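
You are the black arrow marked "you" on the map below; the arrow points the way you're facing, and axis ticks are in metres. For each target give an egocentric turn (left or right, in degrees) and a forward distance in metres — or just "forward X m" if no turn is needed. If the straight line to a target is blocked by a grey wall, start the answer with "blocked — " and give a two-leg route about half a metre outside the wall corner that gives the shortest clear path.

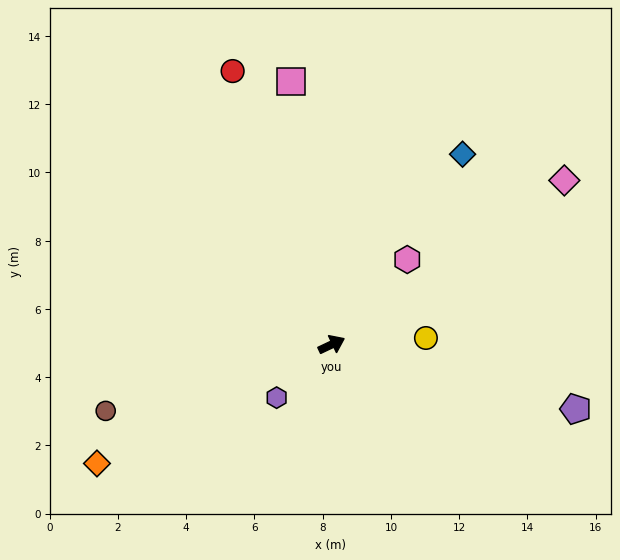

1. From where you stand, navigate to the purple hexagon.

turn right 161°, forward 2.2 m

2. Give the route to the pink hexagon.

turn left 23°, forward 3.3 m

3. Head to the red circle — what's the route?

turn left 85°, forward 8.5 m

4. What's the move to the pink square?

turn left 73°, forward 7.8 m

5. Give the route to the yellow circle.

turn right 21°, forward 2.8 m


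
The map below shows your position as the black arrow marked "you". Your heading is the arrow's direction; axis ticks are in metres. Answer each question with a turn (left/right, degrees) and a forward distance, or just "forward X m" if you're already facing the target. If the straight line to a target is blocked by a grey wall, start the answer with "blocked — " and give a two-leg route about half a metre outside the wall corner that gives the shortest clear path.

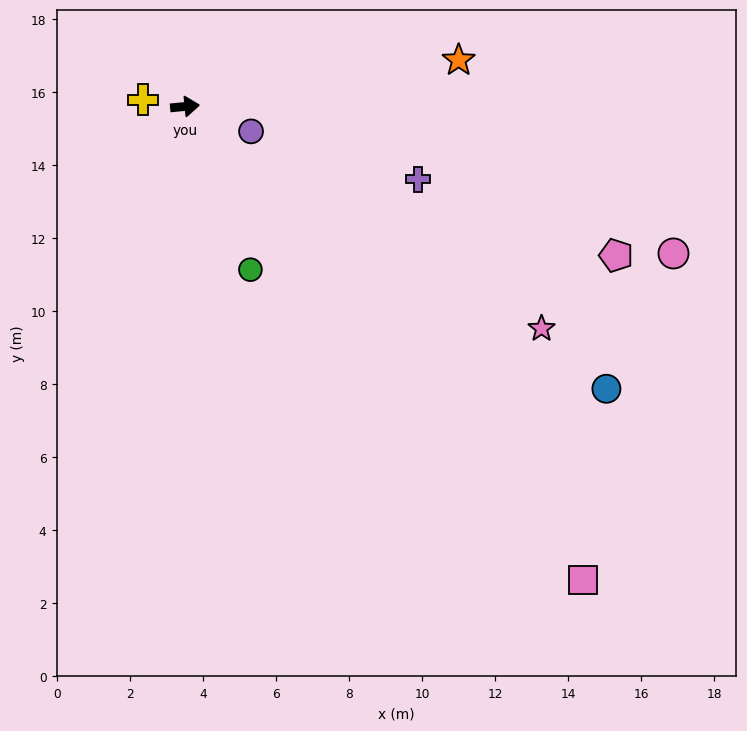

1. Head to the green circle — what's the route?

turn right 74°, forward 4.8 m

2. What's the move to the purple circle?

turn right 26°, forward 1.9 m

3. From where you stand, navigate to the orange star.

turn left 4°, forward 7.6 m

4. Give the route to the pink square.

turn right 55°, forward 16.9 m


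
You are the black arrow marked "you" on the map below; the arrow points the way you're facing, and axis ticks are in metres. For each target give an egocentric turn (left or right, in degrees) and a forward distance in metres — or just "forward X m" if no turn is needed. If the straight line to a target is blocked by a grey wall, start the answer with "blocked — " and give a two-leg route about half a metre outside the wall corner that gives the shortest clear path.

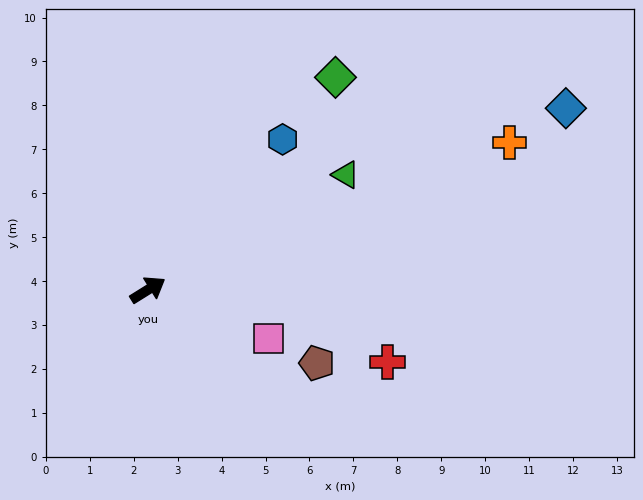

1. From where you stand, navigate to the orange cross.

turn right 10°, forward 8.9 m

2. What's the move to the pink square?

turn right 54°, forward 3.0 m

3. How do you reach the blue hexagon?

turn left 16°, forward 4.6 m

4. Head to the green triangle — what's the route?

forward 5.2 m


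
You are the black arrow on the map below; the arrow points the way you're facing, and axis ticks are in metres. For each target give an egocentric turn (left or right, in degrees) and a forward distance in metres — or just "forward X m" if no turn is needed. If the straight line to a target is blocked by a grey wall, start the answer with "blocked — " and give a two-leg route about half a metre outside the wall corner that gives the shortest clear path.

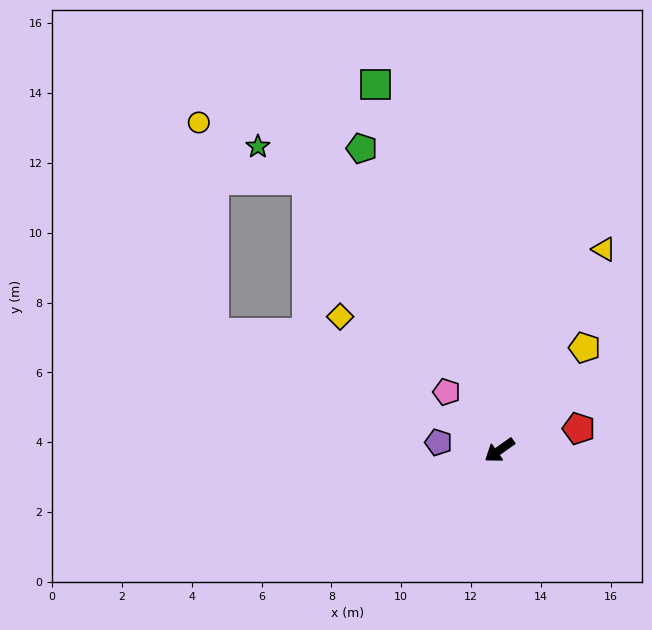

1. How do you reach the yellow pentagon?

turn right 165°, forward 3.8 m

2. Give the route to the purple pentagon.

turn right 43°, forward 1.8 m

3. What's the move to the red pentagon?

turn left 160°, forward 2.4 m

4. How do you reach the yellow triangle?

turn right 153°, forward 6.5 m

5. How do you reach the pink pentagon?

turn right 83°, forward 2.3 m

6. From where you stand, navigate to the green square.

turn right 107°, forward 11.1 m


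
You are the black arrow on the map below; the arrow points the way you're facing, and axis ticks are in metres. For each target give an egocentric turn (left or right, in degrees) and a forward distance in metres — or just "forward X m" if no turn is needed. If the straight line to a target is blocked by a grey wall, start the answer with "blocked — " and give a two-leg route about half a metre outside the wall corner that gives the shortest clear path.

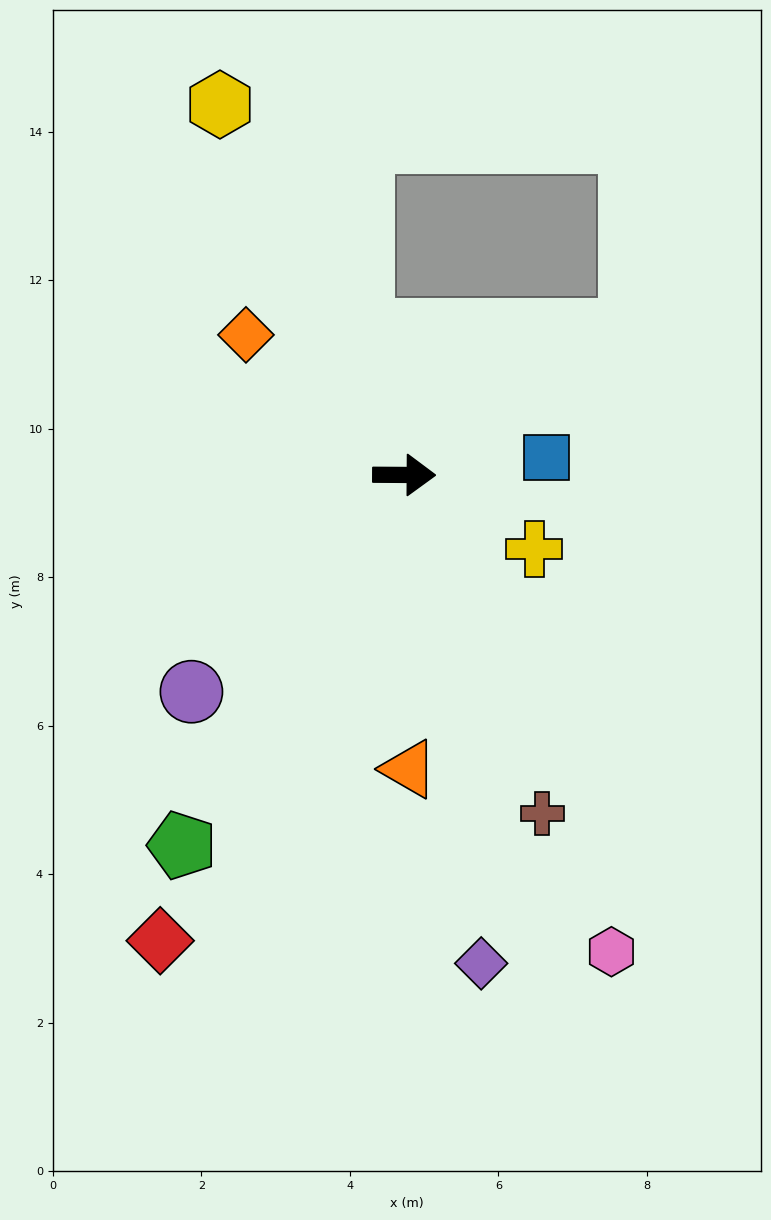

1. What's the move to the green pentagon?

turn right 121°, forward 5.8 m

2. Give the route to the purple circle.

turn right 134°, forward 4.1 m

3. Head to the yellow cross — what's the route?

turn right 29°, forward 2.0 m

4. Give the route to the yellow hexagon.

turn left 117°, forward 5.6 m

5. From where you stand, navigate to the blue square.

turn left 7°, forward 1.9 m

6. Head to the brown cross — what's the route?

turn right 67°, forward 4.9 m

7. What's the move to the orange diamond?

turn left 139°, forward 2.8 m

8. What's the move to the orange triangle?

turn right 89°, forward 4.0 m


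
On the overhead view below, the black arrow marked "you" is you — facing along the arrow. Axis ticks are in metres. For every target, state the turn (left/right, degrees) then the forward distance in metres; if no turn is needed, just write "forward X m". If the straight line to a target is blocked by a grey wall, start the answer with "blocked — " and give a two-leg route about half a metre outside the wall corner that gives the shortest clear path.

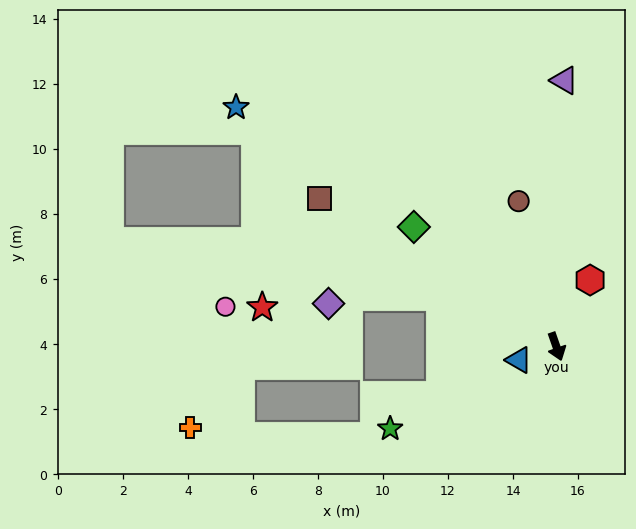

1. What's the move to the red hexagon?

turn left 134°, forward 2.3 m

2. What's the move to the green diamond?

turn right 149°, forward 5.7 m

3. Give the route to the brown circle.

turn left 175°, forward 4.6 m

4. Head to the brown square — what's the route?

turn right 141°, forward 8.6 m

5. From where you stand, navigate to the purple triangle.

turn left 159°, forward 8.2 m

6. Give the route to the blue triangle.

turn right 90°, forward 1.2 m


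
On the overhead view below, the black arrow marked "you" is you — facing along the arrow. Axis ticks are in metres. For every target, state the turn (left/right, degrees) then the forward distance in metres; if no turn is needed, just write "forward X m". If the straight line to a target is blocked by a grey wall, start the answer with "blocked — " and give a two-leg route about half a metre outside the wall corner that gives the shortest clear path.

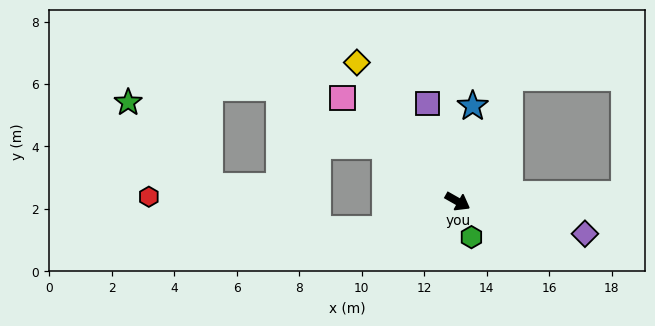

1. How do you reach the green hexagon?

turn right 39°, forward 1.2 m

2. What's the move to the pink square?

turn left 168°, forward 5.0 m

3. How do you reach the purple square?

turn left 137°, forward 3.3 m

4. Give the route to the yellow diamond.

turn left 156°, forward 5.5 m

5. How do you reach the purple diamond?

turn left 15°, forward 4.2 m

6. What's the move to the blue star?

turn left 111°, forward 3.1 m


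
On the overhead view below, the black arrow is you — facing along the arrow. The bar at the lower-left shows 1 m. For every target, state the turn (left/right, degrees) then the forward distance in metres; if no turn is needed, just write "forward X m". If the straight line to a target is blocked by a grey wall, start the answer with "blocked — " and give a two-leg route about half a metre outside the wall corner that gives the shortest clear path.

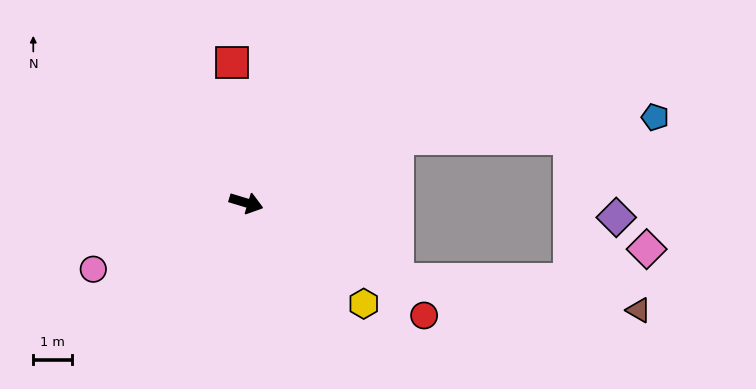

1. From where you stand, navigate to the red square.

turn left 113°, forward 3.7 m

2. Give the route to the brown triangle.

blocked — turn right 10°, forward 4.4 m, then turn left 20°, forward 6.3 m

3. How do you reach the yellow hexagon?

turn right 24°, forward 4.0 m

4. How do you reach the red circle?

turn right 15°, forward 5.5 m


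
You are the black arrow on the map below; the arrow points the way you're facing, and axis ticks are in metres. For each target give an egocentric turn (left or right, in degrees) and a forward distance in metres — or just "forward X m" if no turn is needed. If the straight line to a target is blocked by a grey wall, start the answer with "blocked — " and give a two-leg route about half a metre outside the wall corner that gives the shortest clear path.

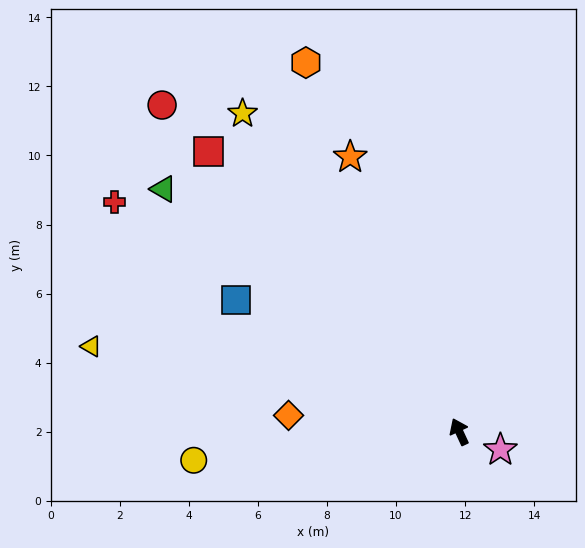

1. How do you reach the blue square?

turn left 35°, forward 7.5 m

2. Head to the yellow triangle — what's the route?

turn left 52°, forward 10.9 m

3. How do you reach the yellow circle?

turn left 71°, forward 7.7 m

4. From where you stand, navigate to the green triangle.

turn left 26°, forward 11.1 m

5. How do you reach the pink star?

turn right 138°, forward 1.3 m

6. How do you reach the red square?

turn left 17°, forward 10.9 m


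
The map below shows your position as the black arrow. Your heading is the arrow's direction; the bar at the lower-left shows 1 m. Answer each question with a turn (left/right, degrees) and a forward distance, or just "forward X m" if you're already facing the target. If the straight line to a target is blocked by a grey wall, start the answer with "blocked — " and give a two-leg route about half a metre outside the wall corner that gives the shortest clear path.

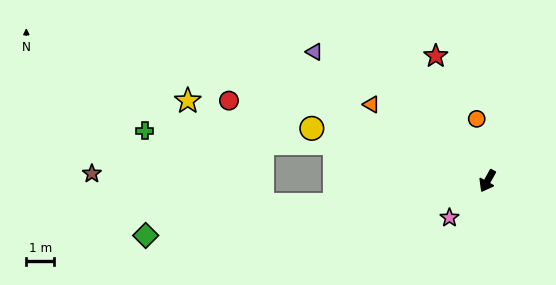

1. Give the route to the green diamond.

turn right 52°, forward 12.4 m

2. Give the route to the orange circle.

turn right 141°, forward 2.3 m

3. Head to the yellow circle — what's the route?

turn right 78°, forward 6.6 m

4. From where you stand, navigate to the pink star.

turn right 17°, forward 1.9 m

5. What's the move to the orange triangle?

turn right 94°, forward 5.0 m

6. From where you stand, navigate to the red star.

turn right 128°, forward 4.9 m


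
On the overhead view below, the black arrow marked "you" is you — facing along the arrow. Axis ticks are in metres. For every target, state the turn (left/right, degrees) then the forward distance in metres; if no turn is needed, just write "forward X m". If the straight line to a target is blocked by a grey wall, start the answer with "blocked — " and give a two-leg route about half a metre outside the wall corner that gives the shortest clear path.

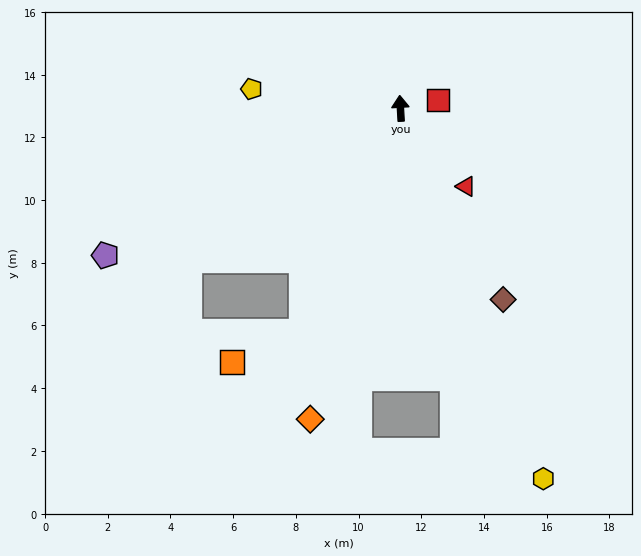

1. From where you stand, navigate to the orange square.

blocked — turn left 153°, forward 7.8 m, then turn right 43°, forward 2.4 m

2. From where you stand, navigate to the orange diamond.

turn left 161°, forward 10.3 m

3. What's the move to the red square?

turn right 81°, forward 1.2 m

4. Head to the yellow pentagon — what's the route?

turn left 79°, forward 4.8 m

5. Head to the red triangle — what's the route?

turn right 143°, forward 3.3 m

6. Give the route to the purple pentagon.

turn left 113°, forward 10.5 m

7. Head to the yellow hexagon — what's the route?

turn right 162°, forward 12.7 m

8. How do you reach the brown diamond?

turn right 155°, forward 6.9 m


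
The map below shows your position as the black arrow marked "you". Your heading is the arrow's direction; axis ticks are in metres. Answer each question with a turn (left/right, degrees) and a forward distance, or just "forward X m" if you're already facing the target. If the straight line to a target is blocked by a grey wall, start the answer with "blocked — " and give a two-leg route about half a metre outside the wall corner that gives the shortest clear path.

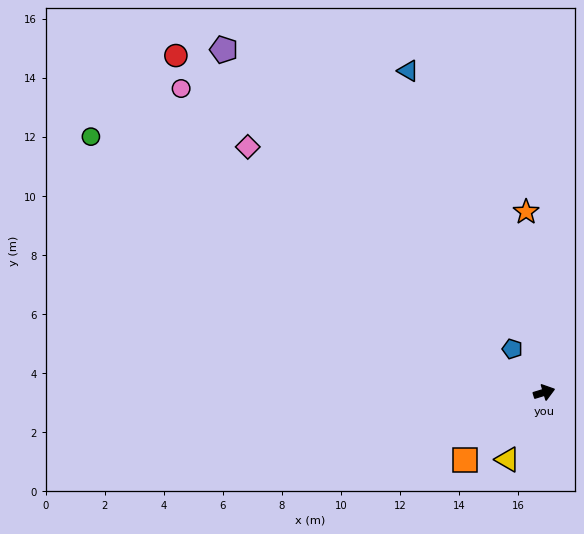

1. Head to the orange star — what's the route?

turn left 79°, forward 6.1 m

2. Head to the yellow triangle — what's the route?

turn right 136°, forward 2.6 m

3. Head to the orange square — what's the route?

turn right 156°, forward 3.5 m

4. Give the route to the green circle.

turn left 134°, forward 17.6 m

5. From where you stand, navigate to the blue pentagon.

turn left 109°, forward 1.8 m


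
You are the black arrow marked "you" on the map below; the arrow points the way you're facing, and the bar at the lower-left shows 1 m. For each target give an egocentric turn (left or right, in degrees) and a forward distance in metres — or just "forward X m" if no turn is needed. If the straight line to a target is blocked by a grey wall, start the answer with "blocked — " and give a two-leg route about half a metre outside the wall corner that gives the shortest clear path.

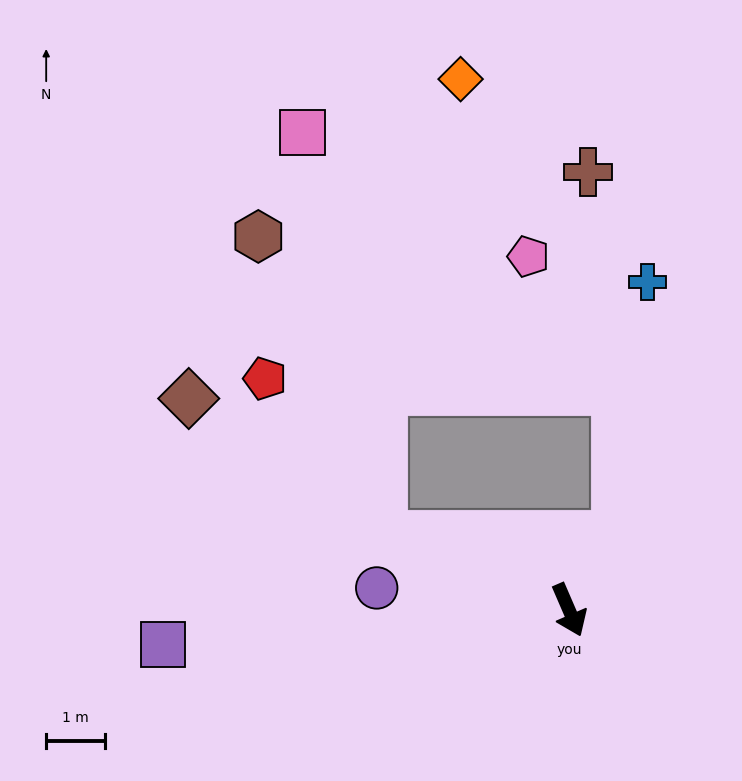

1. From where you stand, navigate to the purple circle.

turn right 120°, forward 3.3 m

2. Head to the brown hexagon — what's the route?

blocked — turn right 135°, forward 3.4 m, then turn right 46°, forward 5.5 m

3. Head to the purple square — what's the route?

turn right 109°, forward 7.0 m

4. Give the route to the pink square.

blocked — turn right 135°, forward 3.4 m, then turn right 57°, forward 7.0 m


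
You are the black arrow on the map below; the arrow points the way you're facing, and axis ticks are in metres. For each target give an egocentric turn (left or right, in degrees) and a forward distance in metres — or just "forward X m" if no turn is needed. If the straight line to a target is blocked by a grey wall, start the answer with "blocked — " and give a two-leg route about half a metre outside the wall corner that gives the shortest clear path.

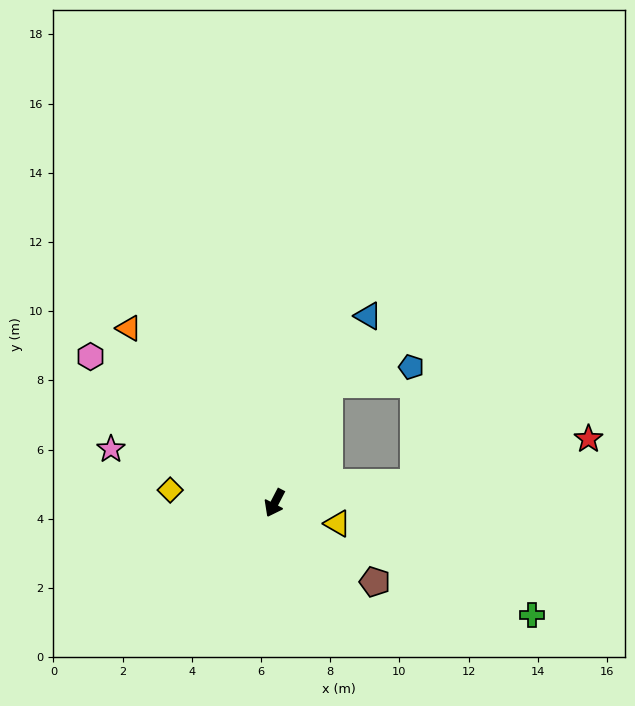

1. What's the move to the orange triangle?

turn right 113°, forward 6.6 m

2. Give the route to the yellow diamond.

turn right 70°, forward 3.0 m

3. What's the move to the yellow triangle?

turn left 99°, forward 1.9 m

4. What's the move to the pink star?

turn right 81°, forward 5.0 m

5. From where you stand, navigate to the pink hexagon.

turn right 101°, forward 6.8 m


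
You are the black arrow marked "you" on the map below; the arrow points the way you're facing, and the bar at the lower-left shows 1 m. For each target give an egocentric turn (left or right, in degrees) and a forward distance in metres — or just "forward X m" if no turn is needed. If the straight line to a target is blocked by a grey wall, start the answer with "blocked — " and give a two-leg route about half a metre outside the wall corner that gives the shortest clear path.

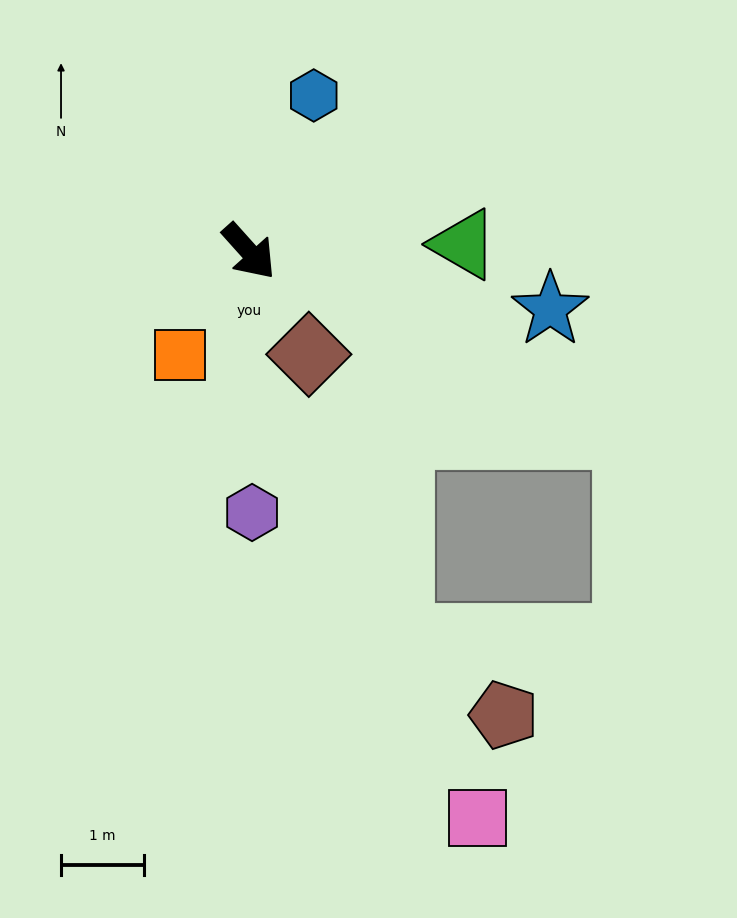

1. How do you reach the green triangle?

turn left 50°, forward 2.6 m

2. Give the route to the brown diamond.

turn right 12°, forward 1.4 m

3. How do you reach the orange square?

turn right 76°, forward 1.5 m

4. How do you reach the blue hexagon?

turn left 116°, forward 2.0 m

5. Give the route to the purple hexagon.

turn right 41°, forward 3.1 m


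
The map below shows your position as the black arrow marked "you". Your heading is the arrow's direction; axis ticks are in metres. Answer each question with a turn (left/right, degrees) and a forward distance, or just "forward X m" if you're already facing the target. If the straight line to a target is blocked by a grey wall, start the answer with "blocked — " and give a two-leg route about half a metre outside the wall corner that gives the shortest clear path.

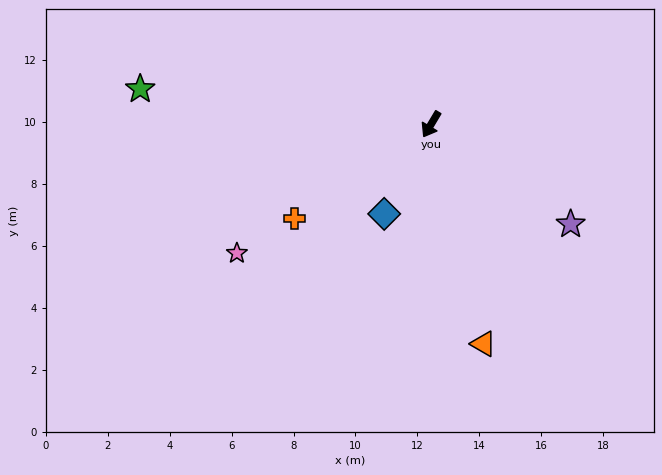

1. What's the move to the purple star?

turn left 85°, forward 5.5 m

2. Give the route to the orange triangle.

turn left 44°, forward 7.3 m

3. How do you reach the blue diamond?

turn left 3°, forward 3.3 m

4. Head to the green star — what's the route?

turn right 66°, forward 9.5 m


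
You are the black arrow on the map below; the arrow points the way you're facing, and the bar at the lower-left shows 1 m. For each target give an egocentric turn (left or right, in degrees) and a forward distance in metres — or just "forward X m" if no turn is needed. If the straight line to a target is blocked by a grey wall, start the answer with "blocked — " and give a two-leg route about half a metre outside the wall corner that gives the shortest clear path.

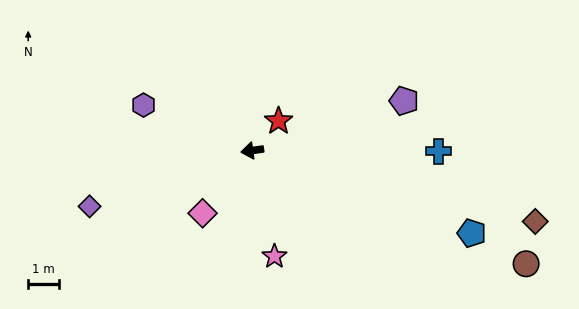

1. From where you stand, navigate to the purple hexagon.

turn right 31°, forward 3.8 m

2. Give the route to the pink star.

turn left 94°, forward 3.5 m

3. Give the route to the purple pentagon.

turn right 170°, forward 5.1 m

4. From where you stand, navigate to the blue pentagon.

turn left 151°, forward 7.5 m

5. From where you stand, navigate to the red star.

turn right 140°, forward 1.3 m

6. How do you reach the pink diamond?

turn left 43°, forward 2.6 m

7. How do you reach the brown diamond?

turn left 158°, forward 9.3 m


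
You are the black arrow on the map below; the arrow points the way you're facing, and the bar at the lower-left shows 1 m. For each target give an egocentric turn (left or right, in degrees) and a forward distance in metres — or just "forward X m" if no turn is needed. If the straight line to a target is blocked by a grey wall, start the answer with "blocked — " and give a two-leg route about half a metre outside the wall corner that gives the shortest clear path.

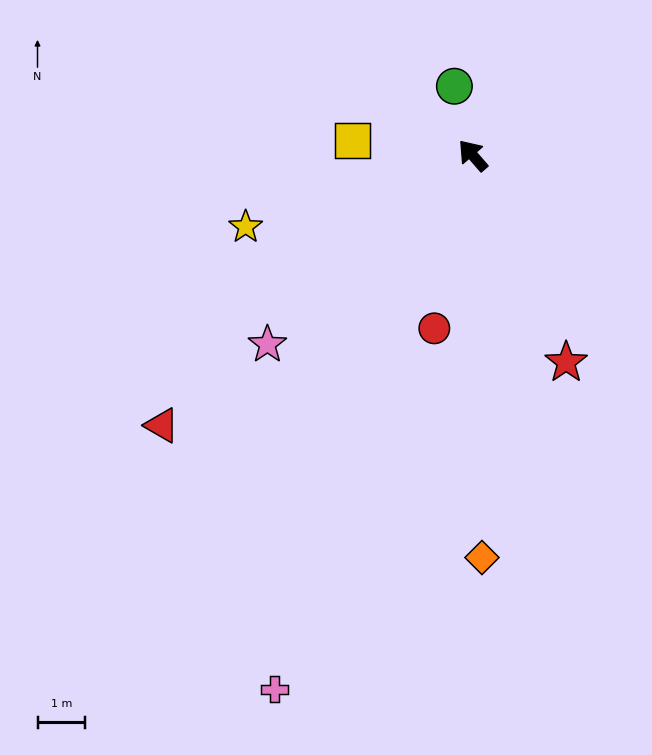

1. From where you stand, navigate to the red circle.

turn left 127°, forward 3.7 m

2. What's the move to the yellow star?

turn left 67°, forward 5.0 m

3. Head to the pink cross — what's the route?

turn left 119°, forward 12.0 m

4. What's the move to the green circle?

turn right 26°, forward 1.5 m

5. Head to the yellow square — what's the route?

turn left 42°, forward 2.5 m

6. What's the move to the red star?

turn left 163°, forward 4.8 m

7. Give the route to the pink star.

turn left 92°, forward 5.9 m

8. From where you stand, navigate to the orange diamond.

turn left 140°, forward 8.4 m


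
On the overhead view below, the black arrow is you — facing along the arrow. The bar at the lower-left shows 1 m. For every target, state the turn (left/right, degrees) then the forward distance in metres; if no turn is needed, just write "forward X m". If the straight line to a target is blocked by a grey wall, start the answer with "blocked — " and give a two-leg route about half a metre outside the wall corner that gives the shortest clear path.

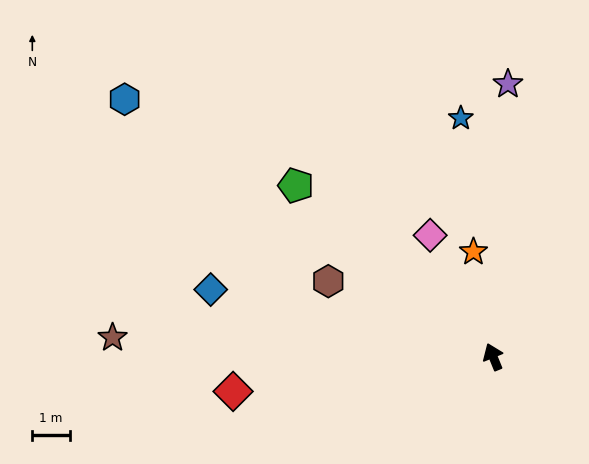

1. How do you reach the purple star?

turn right 25°, forward 7.3 m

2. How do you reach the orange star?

turn right 12°, forward 2.8 m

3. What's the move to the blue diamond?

turn left 54°, forward 7.7 m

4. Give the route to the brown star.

turn left 65°, forward 10.1 m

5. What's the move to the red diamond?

turn left 75°, forward 7.0 m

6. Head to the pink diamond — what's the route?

turn left 5°, forward 3.6 m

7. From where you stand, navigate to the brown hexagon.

turn left 43°, forward 4.8 m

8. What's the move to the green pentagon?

turn left 27°, forward 6.9 m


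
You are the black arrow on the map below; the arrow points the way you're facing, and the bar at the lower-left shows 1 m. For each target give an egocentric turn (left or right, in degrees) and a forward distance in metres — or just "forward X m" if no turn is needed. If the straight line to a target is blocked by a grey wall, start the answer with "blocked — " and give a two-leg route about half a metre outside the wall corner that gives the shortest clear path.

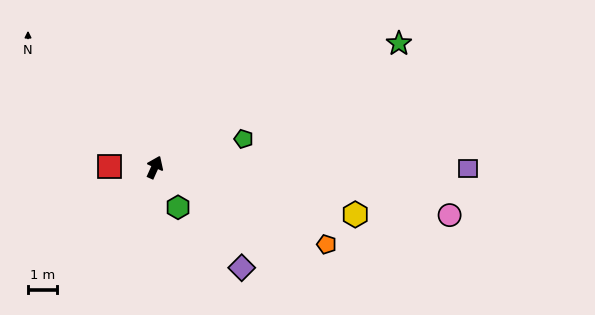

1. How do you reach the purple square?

turn right 66°, forward 10.7 m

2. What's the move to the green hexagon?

turn right 126°, forward 1.6 m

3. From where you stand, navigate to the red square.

turn left 113°, forward 1.5 m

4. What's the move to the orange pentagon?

turn right 90°, forward 6.4 m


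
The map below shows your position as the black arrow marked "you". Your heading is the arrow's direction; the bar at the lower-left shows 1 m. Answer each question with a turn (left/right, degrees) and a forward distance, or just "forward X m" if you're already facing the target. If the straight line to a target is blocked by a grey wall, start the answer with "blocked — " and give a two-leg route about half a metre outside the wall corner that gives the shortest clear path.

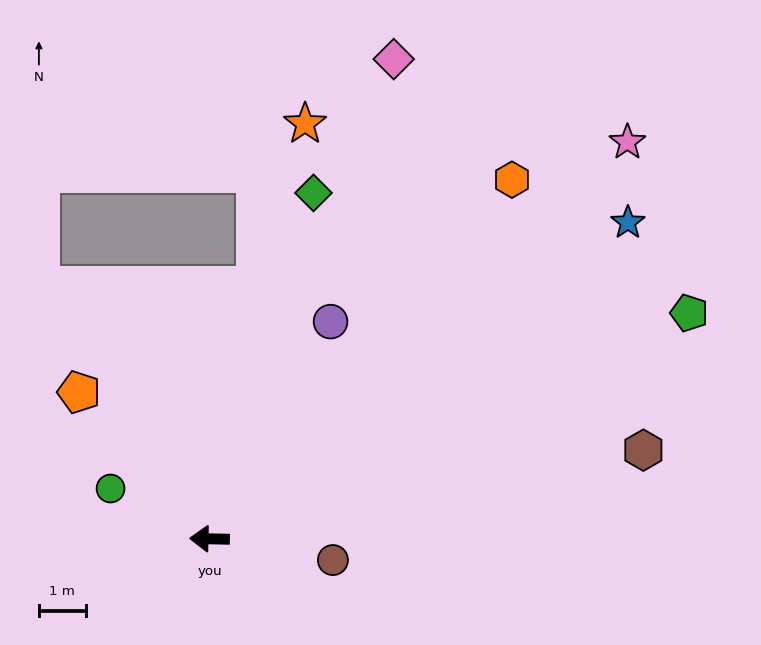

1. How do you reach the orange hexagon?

turn right 129°, forward 10.0 m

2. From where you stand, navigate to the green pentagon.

turn right 153°, forward 11.3 m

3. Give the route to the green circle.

turn right 26°, forward 2.4 m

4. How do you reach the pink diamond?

turn right 110°, forward 10.9 m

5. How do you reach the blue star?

turn right 142°, forward 11.1 m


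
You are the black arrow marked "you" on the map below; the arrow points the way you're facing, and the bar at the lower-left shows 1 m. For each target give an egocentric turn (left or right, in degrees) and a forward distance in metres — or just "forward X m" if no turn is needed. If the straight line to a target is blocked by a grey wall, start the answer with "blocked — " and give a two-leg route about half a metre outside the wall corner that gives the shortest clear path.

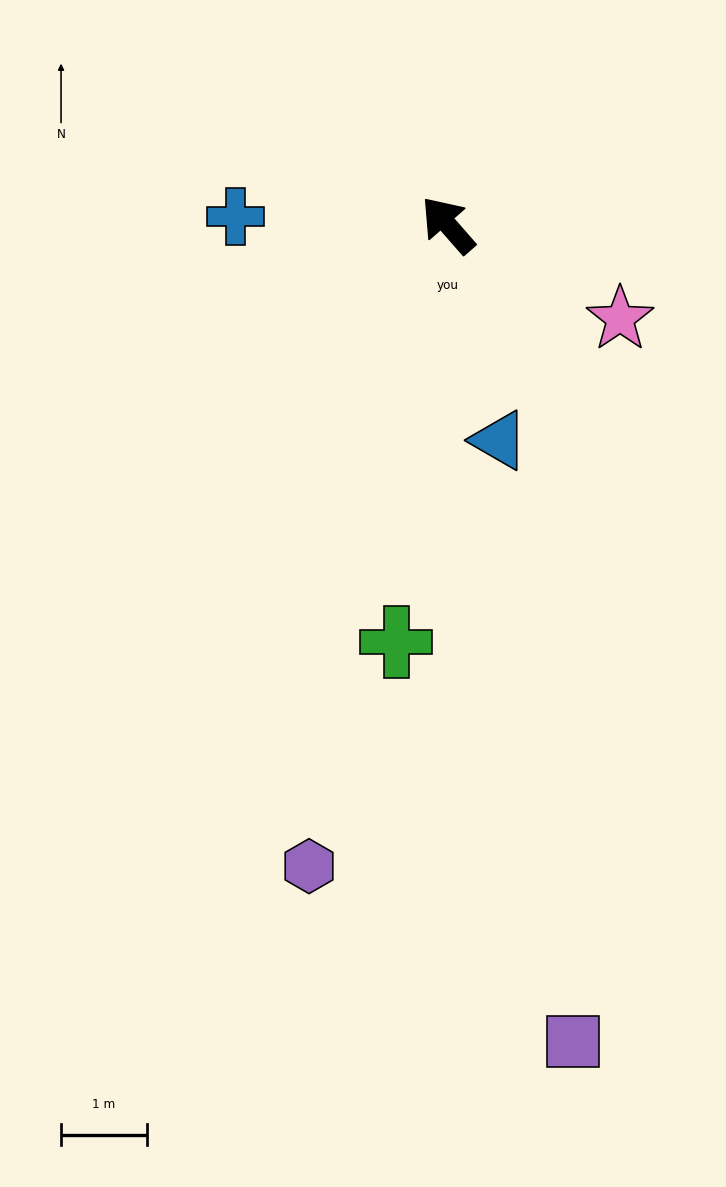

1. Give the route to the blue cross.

turn left 47°, forward 2.5 m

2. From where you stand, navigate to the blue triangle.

turn left 152°, forward 2.6 m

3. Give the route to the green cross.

turn left 132°, forward 4.9 m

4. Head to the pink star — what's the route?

turn right 160°, forward 2.3 m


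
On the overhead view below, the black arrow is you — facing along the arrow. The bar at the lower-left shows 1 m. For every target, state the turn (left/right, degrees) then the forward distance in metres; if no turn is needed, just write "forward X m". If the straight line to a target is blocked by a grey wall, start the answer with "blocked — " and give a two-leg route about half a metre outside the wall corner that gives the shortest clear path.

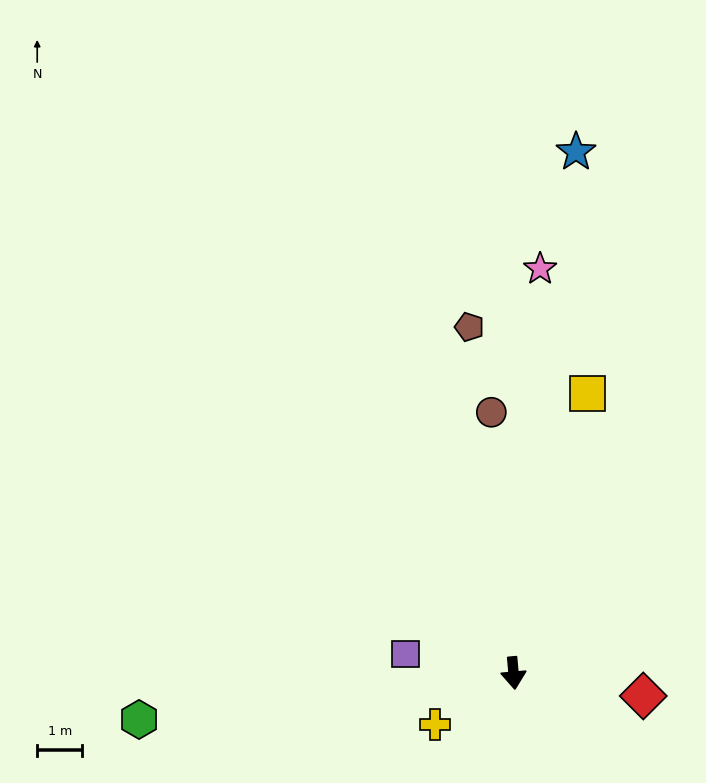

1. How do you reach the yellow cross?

turn right 62°, forward 2.1 m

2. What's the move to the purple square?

turn right 105°, forward 2.4 m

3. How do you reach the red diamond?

turn left 75°, forward 2.9 m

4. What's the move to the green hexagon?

turn right 88°, forward 8.3 m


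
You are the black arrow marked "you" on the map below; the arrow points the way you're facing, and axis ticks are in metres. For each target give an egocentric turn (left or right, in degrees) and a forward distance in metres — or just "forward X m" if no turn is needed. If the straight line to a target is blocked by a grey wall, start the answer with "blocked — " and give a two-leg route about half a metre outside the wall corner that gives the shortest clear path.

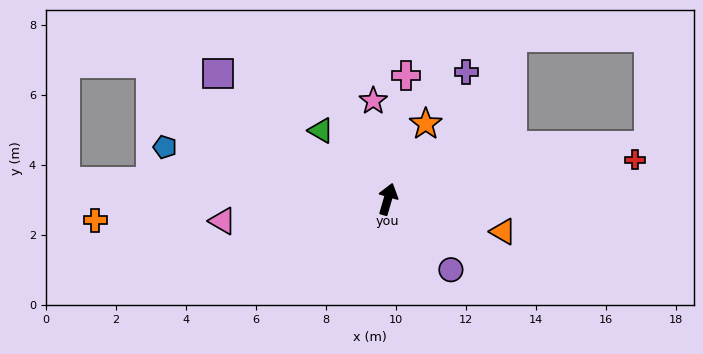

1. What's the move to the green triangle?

turn left 60°, forward 2.7 m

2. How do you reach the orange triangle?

turn right 90°, forward 3.4 m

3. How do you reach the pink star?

turn left 25°, forward 2.8 m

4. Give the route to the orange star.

turn right 11°, forward 2.4 m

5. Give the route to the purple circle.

turn right 122°, forward 2.7 m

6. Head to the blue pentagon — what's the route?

turn left 93°, forward 6.5 m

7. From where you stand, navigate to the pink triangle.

turn left 114°, forward 4.8 m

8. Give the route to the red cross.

turn right 65°, forward 7.2 m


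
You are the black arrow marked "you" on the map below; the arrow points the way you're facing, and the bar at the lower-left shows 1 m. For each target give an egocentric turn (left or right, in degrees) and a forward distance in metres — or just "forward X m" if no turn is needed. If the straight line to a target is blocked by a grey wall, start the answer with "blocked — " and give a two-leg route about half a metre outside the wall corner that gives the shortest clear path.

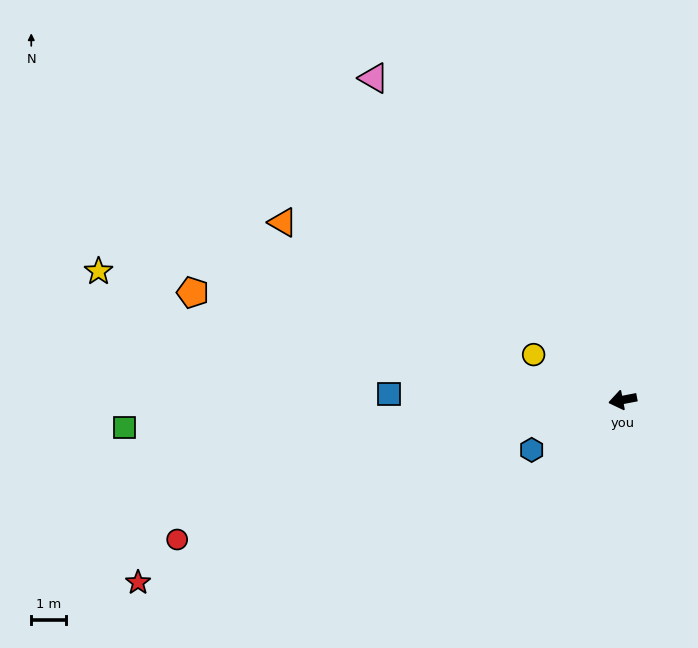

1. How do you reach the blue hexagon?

turn left 18°, forward 3.0 m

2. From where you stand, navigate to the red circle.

turn left 6°, forward 13.4 m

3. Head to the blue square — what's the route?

turn right 12°, forward 6.7 m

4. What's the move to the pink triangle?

turn right 63°, forward 11.7 m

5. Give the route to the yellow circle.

turn right 38°, forward 2.9 m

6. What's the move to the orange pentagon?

turn right 25°, forward 12.7 m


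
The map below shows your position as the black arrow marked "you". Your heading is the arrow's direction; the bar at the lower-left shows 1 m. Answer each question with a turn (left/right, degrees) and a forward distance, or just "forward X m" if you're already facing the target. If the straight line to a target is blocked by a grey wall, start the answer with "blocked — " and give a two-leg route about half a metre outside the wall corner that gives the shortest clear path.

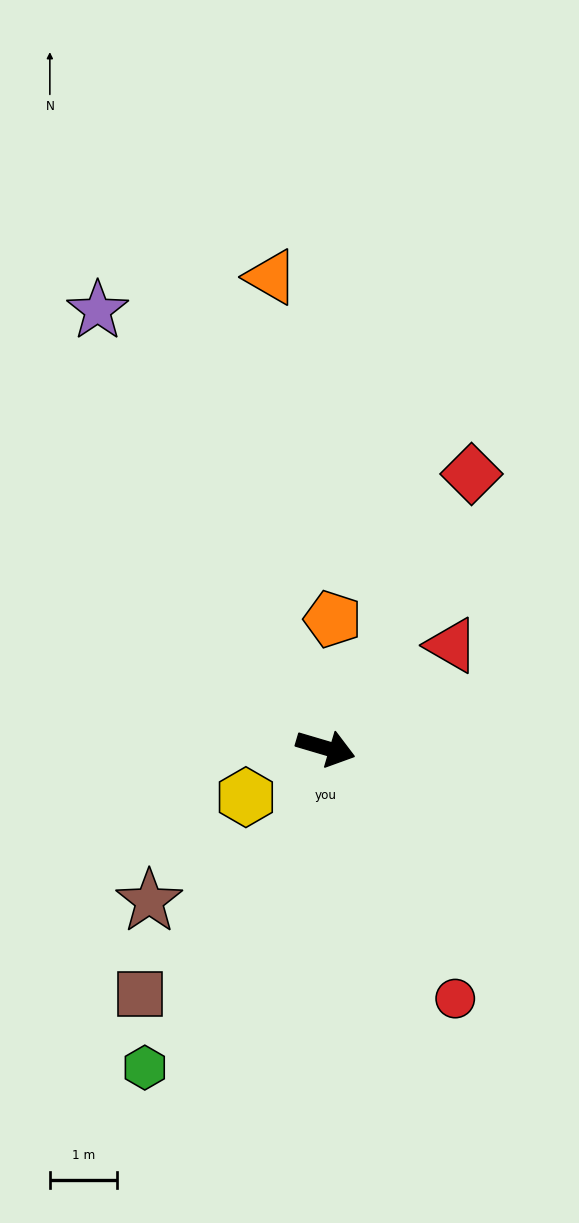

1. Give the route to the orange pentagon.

turn left 103°, forward 1.9 m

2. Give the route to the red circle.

turn right 46°, forward 4.2 m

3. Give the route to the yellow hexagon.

turn right 132°, forward 1.4 m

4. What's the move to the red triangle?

turn left 56°, forward 2.4 m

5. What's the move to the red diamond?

turn left 78°, forward 4.6 m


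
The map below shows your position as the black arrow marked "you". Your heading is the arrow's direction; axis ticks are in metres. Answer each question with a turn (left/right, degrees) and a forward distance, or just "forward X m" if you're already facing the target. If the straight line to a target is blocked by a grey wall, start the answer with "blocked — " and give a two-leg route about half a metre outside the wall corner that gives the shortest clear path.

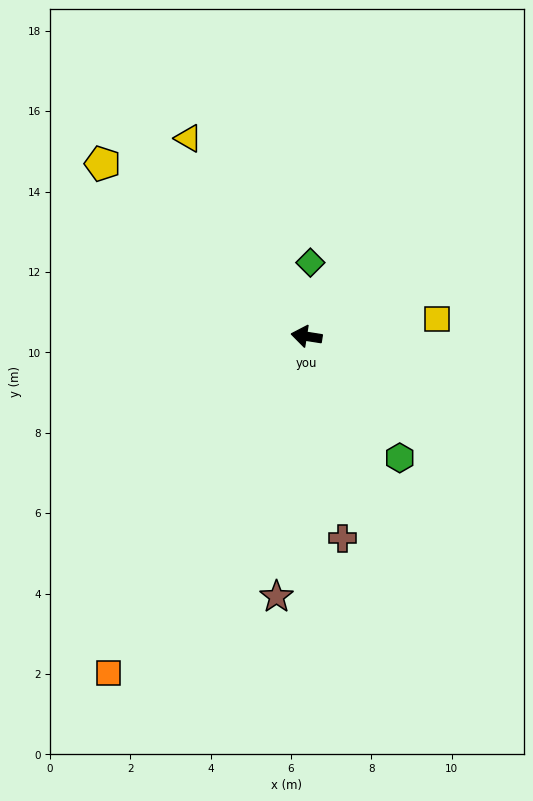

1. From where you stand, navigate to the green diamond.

turn right 84°, forward 1.8 m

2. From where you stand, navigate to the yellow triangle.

turn right 50°, forward 5.7 m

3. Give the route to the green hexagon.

turn left 136°, forward 3.8 m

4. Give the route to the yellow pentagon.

turn right 31°, forward 6.6 m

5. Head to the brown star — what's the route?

turn left 92°, forward 6.5 m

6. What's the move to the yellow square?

turn right 163°, forward 3.3 m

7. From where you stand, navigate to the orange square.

turn left 68°, forward 9.7 m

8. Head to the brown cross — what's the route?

turn left 109°, forward 5.1 m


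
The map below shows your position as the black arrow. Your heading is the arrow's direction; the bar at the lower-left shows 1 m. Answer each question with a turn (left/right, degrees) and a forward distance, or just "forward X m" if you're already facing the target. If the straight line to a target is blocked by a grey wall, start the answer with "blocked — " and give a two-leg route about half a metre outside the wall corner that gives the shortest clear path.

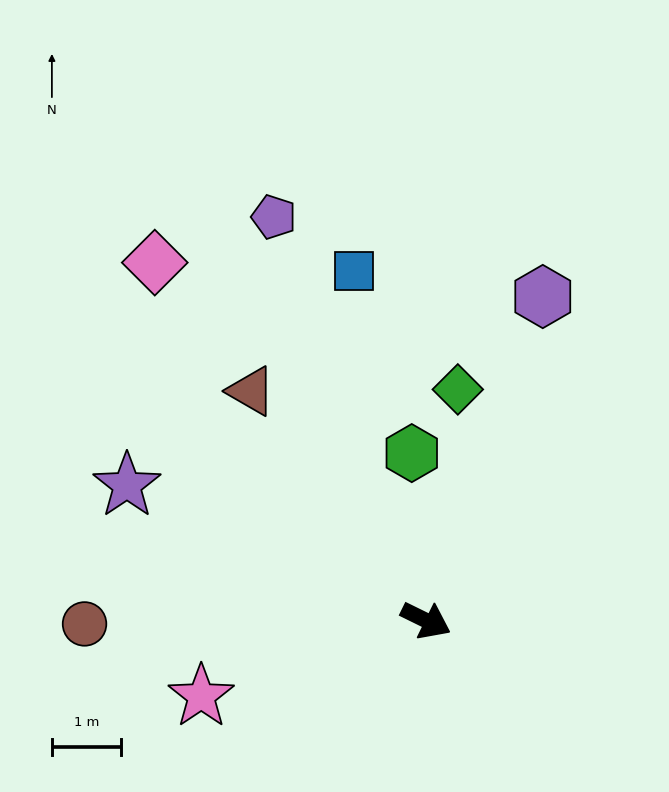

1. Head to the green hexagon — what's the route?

turn left 121°, forward 2.4 m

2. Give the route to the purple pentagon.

turn left 137°, forward 6.3 m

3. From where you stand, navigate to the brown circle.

turn right 153°, forward 5.0 m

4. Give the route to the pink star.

turn right 135°, forward 3.4 m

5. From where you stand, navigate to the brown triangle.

turn left 153°, forward 4.2 m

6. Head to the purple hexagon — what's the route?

turn left 96°, forward 5.0 m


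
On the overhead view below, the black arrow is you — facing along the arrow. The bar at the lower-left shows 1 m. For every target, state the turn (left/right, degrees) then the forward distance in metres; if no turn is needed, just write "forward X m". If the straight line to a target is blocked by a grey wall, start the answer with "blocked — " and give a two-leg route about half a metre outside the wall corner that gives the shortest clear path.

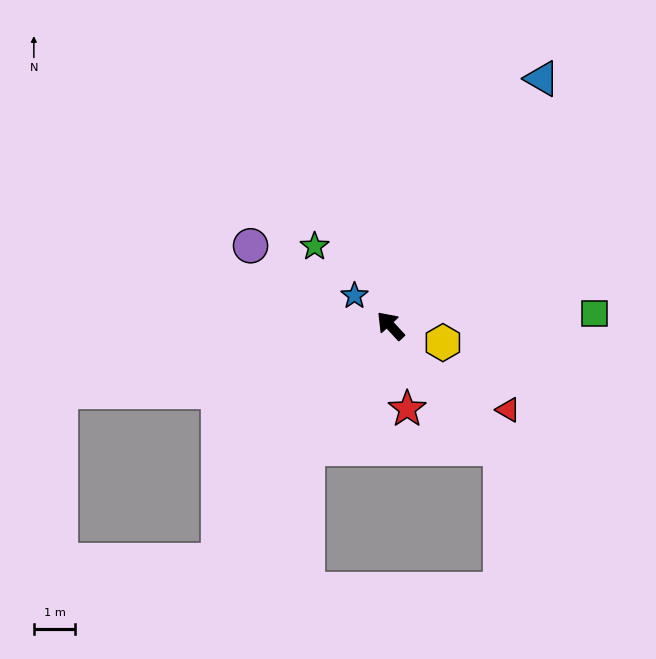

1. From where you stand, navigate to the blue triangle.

turn right 74°, forward 7.0 m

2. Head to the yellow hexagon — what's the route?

turn right 151°, forward 1.3 m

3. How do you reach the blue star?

turn left 7°, forward 1.1 m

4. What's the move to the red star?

turn left 149°, forward 2.1 m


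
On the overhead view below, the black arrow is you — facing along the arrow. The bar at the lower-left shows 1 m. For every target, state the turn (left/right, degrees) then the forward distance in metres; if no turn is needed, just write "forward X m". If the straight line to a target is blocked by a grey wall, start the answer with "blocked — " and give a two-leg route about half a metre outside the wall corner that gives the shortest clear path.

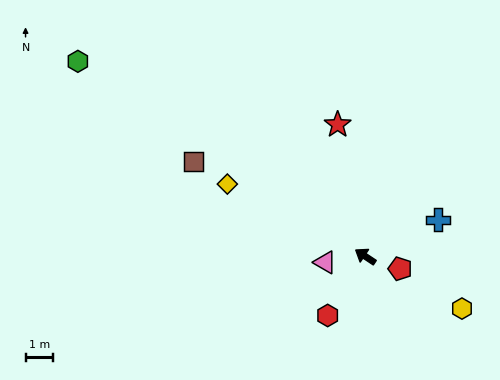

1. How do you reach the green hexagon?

forward 12.5 m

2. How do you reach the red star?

turn right 45°, forward 4.8 m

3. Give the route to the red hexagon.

turn left 91°, forward 2.5 m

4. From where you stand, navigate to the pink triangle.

turn left 42°, forward 1.5 m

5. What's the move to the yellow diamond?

turn left 6°, forward 5.6 m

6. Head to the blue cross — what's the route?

turn right 120°, forward 2.9 m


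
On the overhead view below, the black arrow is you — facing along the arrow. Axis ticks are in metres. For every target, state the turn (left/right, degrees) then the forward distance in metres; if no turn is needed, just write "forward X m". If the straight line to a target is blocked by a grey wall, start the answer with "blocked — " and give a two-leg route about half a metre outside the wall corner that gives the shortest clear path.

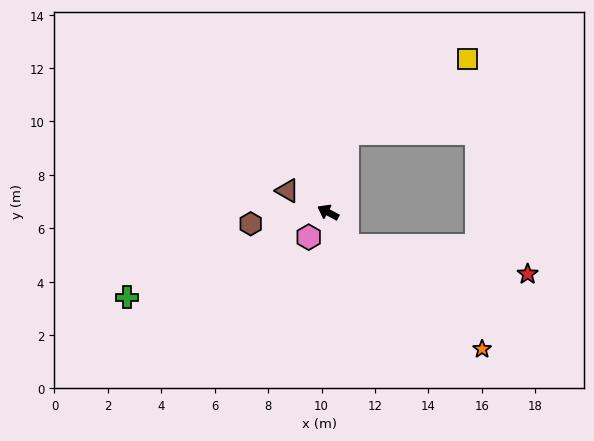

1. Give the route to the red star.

blocked — turn left 150°, forward 1.4 m, then turn left 49°, forward 6.8 m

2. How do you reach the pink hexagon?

turn left 80°, forward 1.2 m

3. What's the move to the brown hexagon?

turn left 37°, forward 2.9 m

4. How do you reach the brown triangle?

forward 1.7 m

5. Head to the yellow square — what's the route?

blocked — turn right 76°, forward 3.0 m, then turn right 44°, forward 5.3 m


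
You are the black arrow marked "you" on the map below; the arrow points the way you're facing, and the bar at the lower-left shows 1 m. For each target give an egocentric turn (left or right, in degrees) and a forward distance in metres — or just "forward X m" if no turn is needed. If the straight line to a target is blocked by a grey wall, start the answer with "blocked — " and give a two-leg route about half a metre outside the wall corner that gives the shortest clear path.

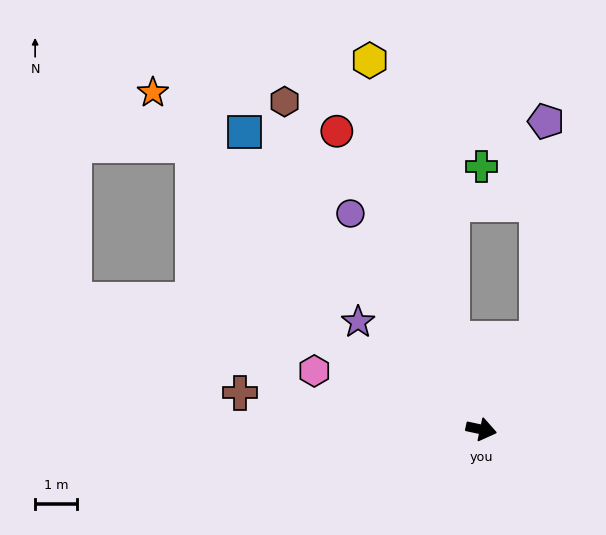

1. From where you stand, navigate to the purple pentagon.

blocked — turn left 71°, forward 2.6 m, then turn left 29°, forward 5.2 m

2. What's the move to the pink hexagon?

turn left 173°, forward 4.3 m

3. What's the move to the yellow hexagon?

turn left 119°, forward 9.3 m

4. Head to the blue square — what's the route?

turn left 141°, forward 9.1 m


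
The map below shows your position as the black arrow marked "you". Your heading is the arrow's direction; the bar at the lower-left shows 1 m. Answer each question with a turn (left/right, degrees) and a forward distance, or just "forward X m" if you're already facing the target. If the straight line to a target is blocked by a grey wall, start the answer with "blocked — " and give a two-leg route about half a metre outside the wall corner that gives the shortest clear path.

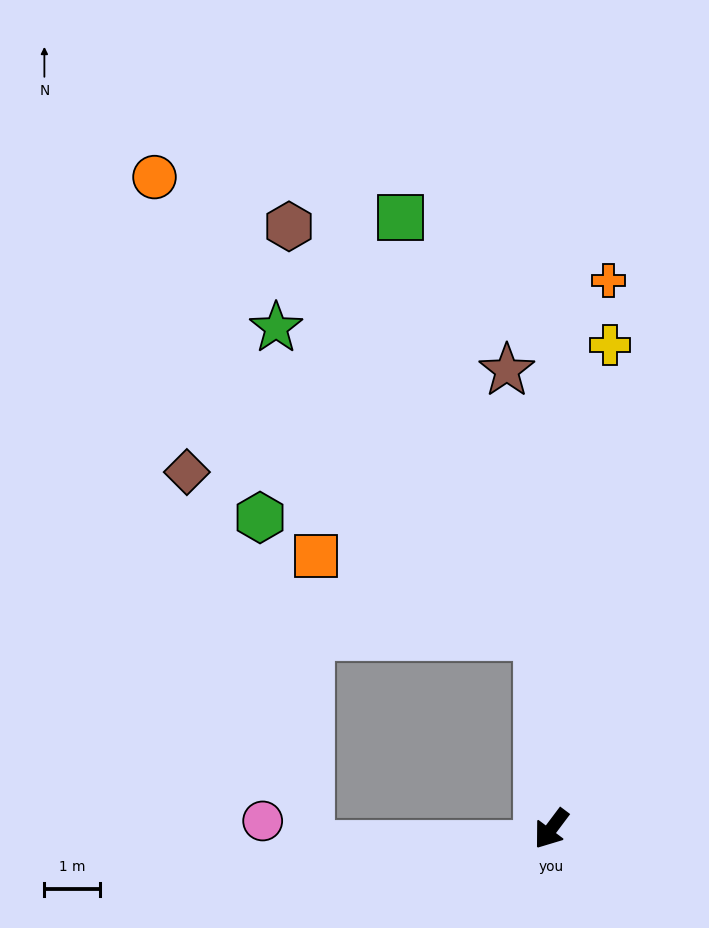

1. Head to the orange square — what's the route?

blocked — turn right 139°, forward 3.5 m, then turn left 66°, forward 4.2 m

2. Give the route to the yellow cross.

turn right 150°, forward 8.7 m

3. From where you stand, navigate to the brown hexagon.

blocked — turn right 139°, forward 3.5 m, then turn left 27°, forward 8.6 m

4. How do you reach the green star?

blocked — turn right 139°, forward 3.5 m, then turn left 36°, forward 7.3 m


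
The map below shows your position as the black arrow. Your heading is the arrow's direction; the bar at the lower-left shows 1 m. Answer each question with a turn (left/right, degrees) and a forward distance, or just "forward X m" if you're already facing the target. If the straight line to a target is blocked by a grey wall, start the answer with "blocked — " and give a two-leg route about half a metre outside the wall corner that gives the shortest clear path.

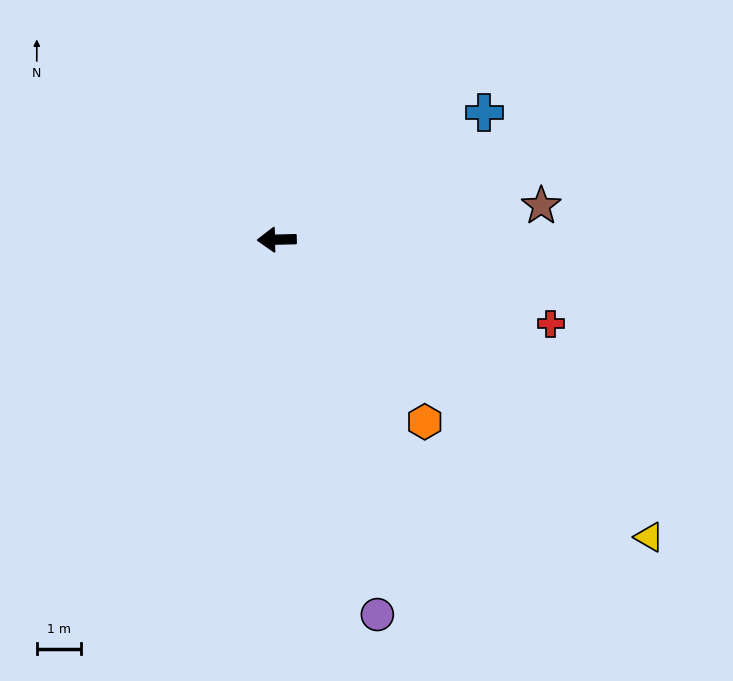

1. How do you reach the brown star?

turn right 174°, forward 6.0 m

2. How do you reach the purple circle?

turn left 104°, forward 8.7 m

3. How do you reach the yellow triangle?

turn left 140°, forward 10.7 m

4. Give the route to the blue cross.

turn right 150°, forward 5.5 m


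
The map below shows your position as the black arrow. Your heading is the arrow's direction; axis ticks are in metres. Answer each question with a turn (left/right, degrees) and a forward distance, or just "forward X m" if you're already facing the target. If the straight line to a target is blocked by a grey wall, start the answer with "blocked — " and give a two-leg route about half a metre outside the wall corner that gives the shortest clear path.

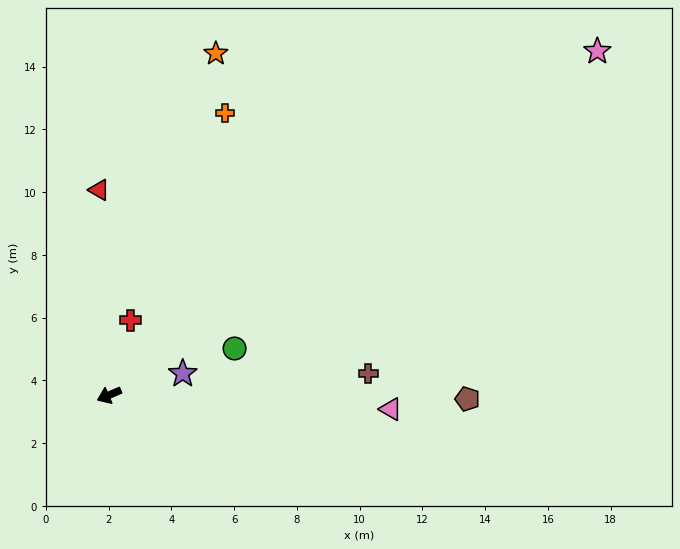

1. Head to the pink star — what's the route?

turn right 168°, forward 19.0 m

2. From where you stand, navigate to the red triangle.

turn right 111°, forward 6.5 m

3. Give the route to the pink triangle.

turn left 154°, forward 9.0 m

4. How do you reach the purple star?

turn left 173°, forward 2.4 m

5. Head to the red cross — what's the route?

turn right 129°, forward 2.5 m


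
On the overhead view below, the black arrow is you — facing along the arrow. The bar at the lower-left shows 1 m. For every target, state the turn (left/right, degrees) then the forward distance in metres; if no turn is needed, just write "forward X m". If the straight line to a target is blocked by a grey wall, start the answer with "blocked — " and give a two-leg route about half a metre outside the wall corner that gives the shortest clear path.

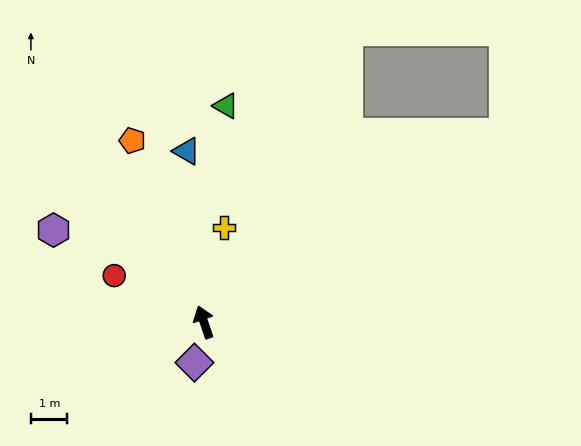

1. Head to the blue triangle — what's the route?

turn right 13°, forward 4.7 m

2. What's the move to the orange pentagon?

turn left 3°, forward 5.3 m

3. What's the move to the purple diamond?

turn left 148°, forward 1.1 m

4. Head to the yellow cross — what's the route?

turn right 31°, forward 2.6 m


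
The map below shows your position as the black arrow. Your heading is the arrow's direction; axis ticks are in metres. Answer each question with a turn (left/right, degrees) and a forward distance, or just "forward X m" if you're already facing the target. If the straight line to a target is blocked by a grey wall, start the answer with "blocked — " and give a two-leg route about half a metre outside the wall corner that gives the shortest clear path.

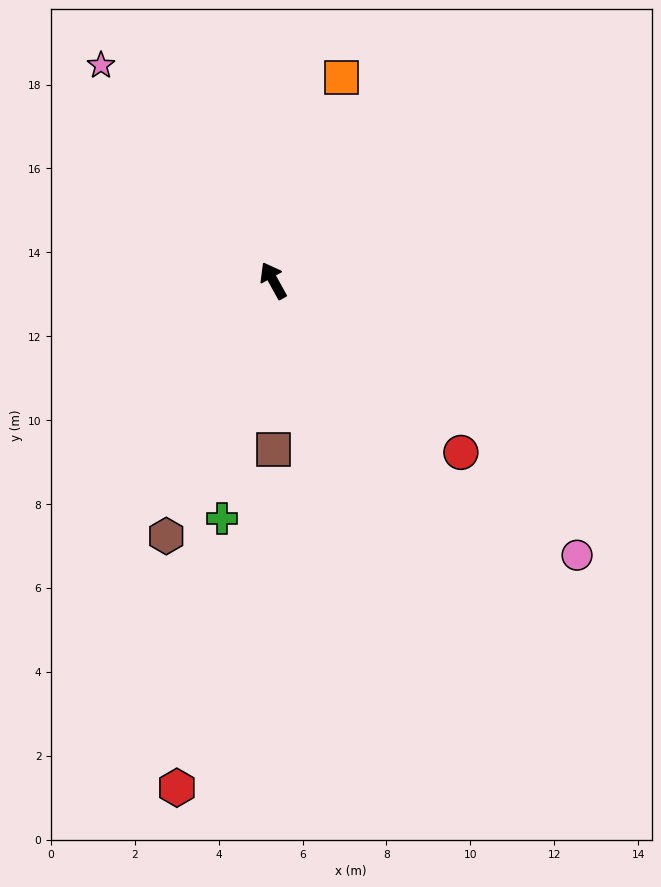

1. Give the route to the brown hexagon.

turn left 128°, forward 6.6 m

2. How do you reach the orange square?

turn right 48°, forward 5.1 m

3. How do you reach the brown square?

turn left 151°, forward 4.0 m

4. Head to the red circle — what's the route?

turn right 161°, forward 6.1 m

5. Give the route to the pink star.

turn left 10°, forward 6.6 m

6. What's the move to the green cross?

turn left 139°, forward 5.8 m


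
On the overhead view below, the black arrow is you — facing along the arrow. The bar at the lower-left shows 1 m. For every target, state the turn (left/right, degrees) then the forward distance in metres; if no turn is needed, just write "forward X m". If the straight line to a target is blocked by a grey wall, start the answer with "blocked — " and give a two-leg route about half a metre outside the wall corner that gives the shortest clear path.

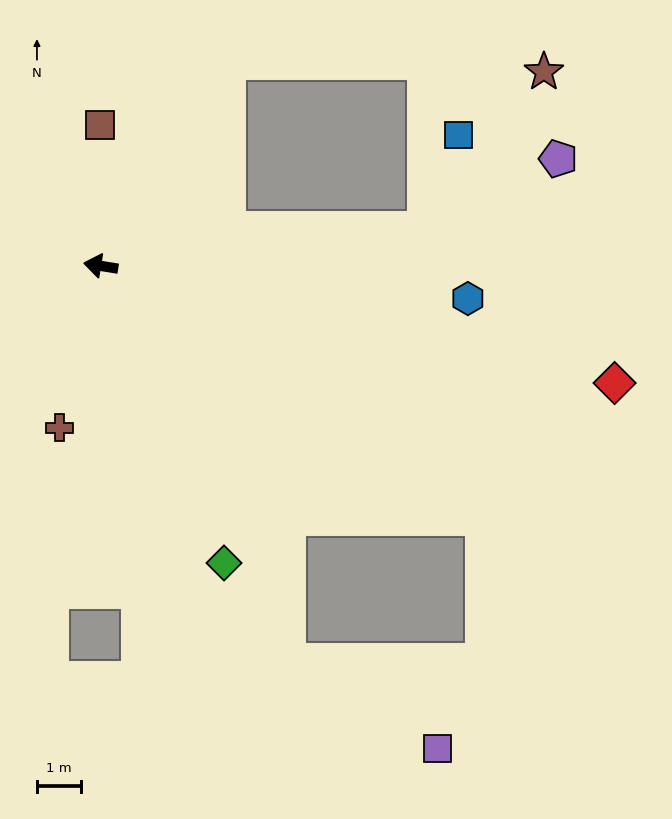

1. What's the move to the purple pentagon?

blocked — turn right 165°, forward 7.4 m, then turn left 23°, forward 3.4 m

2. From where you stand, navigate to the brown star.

blocked — turn right 165°, forward 7.4 m, then turn left 48°, forward 4.5 m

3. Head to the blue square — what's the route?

blocked — turn right 165°, forward 7.4 m, then turn left 65°, forward 2.3 m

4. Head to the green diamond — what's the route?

turn left 122°, forward 7.3 m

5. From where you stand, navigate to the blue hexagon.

turn right 176°, forward 8.4 m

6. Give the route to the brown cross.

turn left 85°, forward 3.8 m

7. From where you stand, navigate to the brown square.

turn right 80°, forward 3.2 m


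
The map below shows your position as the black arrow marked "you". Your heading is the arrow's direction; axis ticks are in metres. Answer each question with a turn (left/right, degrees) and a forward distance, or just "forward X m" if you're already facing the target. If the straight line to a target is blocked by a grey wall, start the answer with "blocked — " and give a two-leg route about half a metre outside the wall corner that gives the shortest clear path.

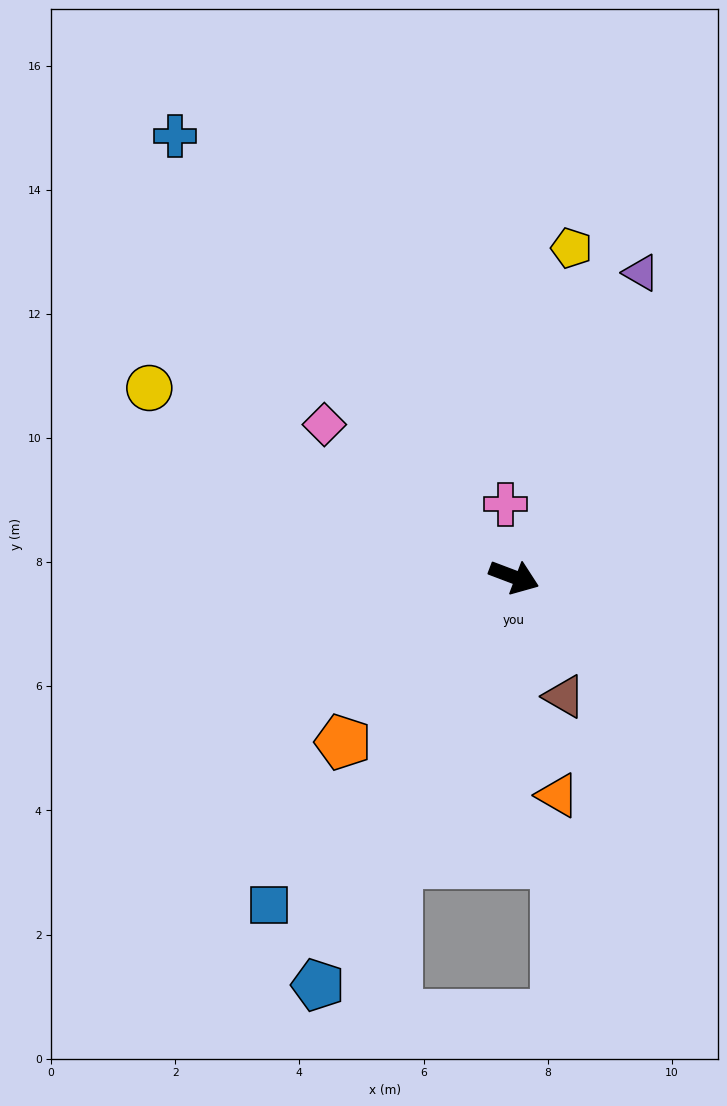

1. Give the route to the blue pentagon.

turn right 95°, forward 7.3 m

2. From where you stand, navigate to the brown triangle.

turn right 46°, forward 2.1 m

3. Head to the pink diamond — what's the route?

turn left 162°, forward 3.9 m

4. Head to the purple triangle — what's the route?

turn left 88°, forward 5.3 m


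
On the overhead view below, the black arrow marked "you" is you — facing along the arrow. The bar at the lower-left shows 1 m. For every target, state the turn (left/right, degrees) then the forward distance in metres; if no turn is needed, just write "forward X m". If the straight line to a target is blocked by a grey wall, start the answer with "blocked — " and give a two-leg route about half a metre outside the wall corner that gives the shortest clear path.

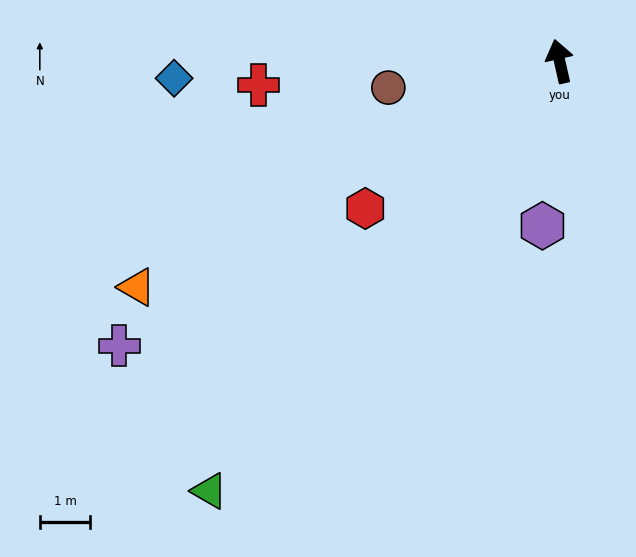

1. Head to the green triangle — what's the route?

turn left 128°, forward 11.0 m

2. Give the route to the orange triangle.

turn left 105°, forward 9.5 m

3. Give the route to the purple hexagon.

turn left 161°, forward 3.3 m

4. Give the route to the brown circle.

turn left 86°, forward 3.4 m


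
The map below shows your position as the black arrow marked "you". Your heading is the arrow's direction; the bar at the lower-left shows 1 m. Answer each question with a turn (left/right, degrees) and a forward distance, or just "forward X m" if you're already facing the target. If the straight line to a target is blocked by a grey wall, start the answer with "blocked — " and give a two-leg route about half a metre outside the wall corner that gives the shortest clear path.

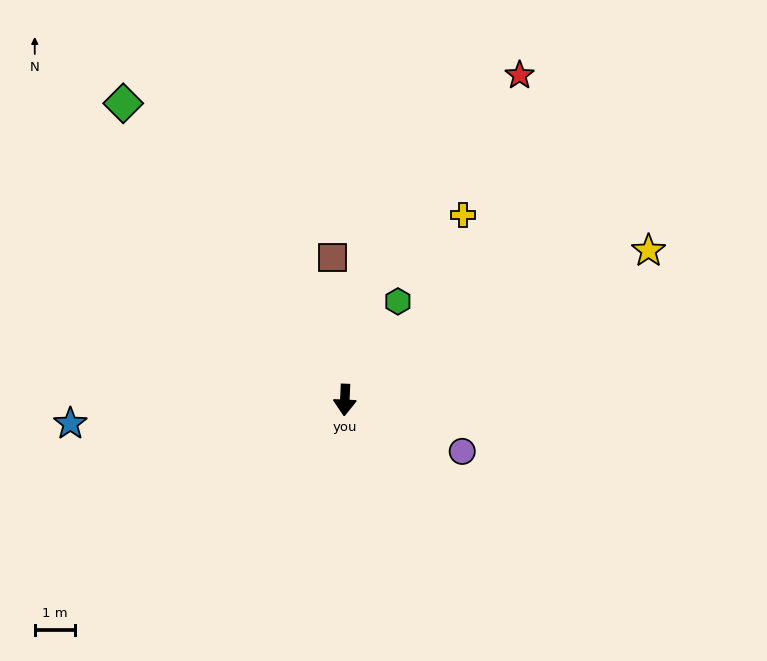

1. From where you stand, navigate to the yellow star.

turn left 119°, forward 8.4 m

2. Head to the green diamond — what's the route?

turn right 141°, forward 9.2 m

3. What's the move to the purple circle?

turn left 69°, forward 3.2 m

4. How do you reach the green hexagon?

turn left 154°, forward 2.8 m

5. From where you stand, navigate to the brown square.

turn right 173°, forward 3.6 m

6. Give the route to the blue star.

turn right 83°, forward 6.9 m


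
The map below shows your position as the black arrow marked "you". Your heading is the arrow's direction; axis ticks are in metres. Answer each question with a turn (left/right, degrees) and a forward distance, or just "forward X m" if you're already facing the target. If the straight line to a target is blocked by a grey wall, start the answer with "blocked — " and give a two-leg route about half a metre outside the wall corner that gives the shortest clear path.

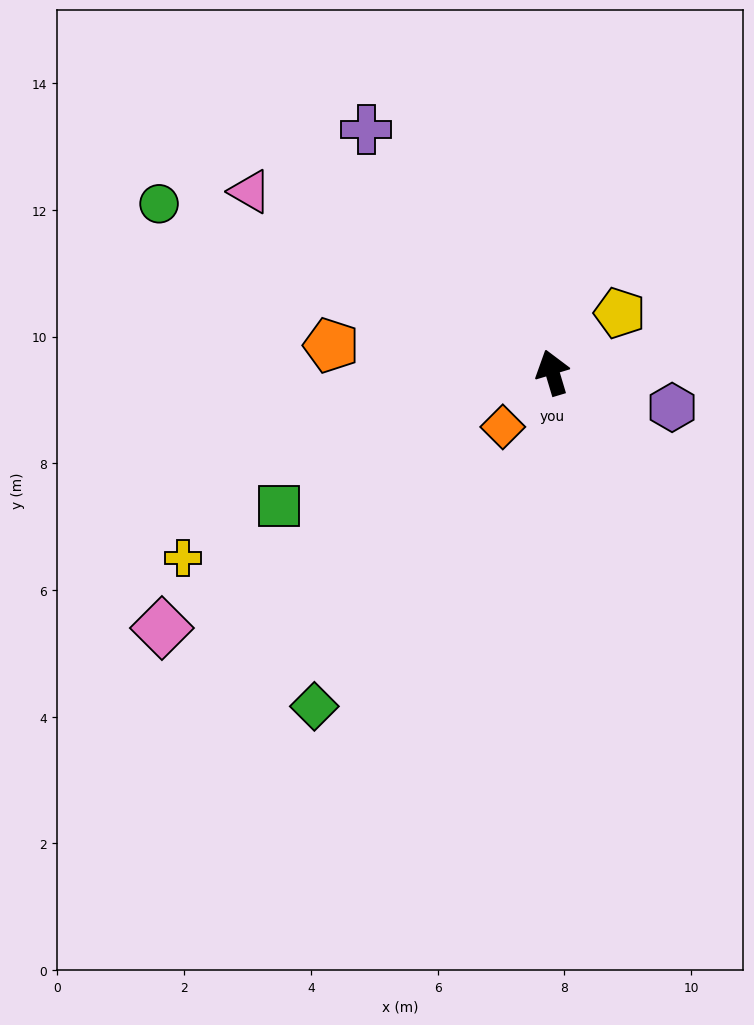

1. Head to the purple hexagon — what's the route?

turn right 123°, forward 2.0 m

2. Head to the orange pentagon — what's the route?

turn left 66°, forward 3.5 m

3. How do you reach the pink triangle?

turn left 42°, forward 5.6 m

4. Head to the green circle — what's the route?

turn left 50°, forward 6.8 m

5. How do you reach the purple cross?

turn left 21°, forward 4.8 m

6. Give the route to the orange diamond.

turn left 121°, forward 1.2 m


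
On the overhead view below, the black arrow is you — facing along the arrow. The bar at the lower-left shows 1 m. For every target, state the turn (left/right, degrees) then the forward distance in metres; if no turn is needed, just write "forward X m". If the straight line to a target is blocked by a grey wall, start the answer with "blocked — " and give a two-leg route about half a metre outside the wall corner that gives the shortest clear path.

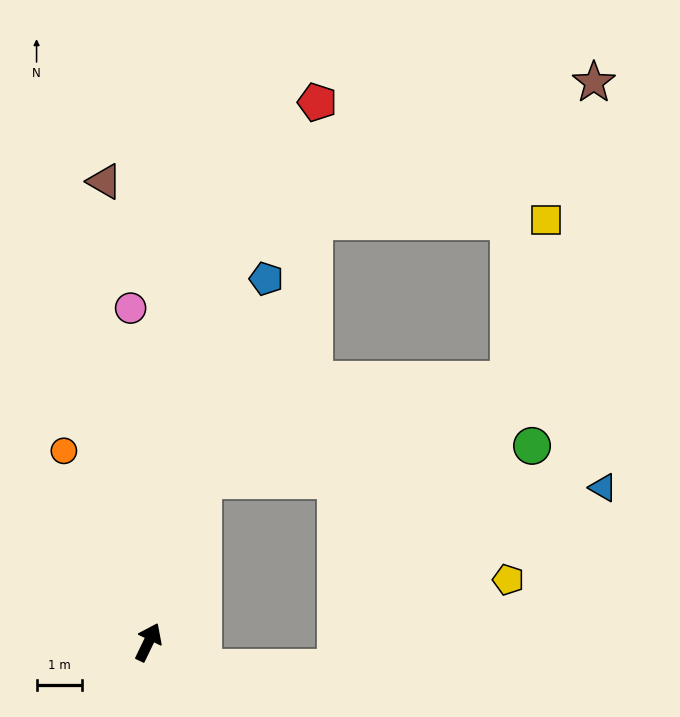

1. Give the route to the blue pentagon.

turn left 8°, forward 8.4 m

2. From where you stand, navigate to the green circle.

blocked — turn left 7°, forward 3.8 m, then turn right 65°, forward 7.3 m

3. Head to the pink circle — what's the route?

turn left 29°, forward 7.4 m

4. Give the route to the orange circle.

turn left 50°, forward 4.6 m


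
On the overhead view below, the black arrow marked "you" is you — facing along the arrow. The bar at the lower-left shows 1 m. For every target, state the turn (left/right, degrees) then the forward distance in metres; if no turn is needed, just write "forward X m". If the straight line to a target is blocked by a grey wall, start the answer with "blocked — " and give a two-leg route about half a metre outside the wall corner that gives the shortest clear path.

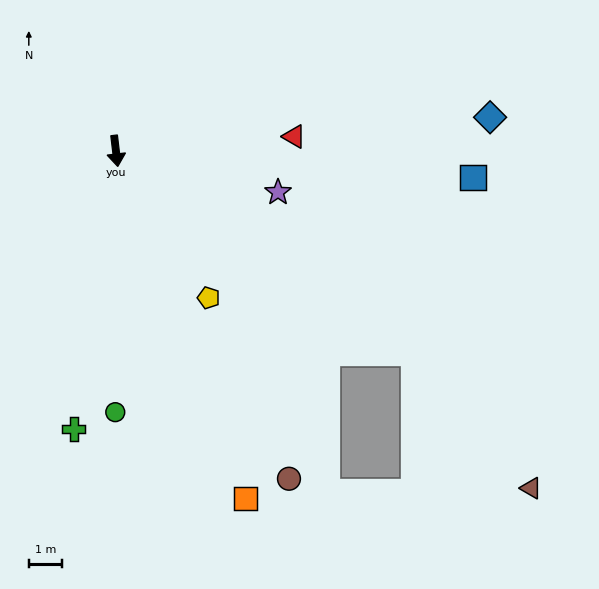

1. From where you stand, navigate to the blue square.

turn left 79°, forward 10.8 m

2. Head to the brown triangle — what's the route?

blocked — turn left 49°, forward 10.9 m, then turn right 15°, forward 5.4 m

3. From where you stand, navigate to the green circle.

turn right 7°, forward 7.9 m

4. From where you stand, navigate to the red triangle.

turn left 88°, forward 5.4 m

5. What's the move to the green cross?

turn right 15°, forward 8.5 m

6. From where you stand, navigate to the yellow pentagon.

turn left 26°, forward 5.2 m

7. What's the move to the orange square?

turn left 14°, forward 11.2 m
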